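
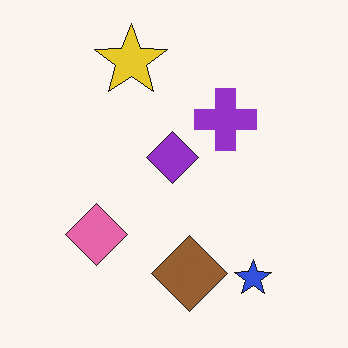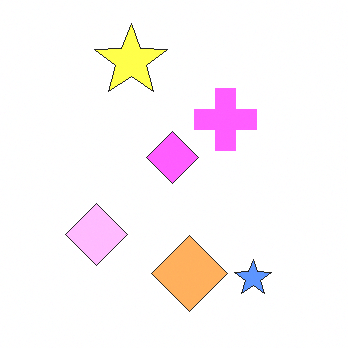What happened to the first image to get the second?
The transformation is: brightened a lot.

Every pixel — background and shapes alike — is uniformly brightened.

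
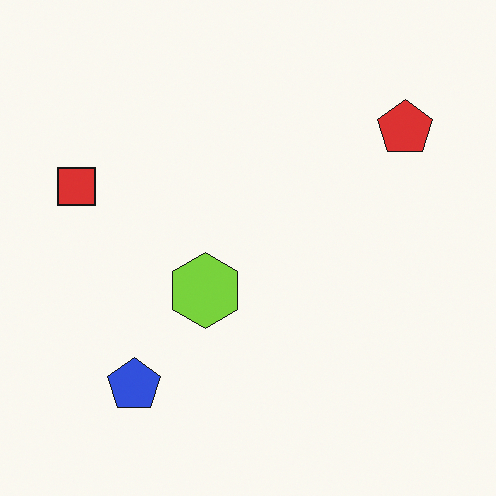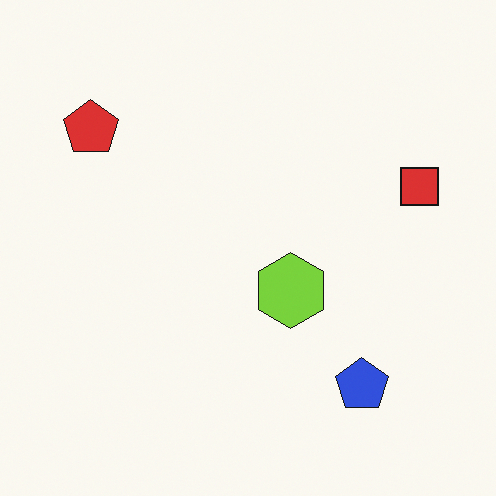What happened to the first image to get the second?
Flipped horizontally (left ↔ right).

The red square is in the left of the first image and the right of the second — shapes on opposite sides of the vertical midline have swapped in a mirror flip.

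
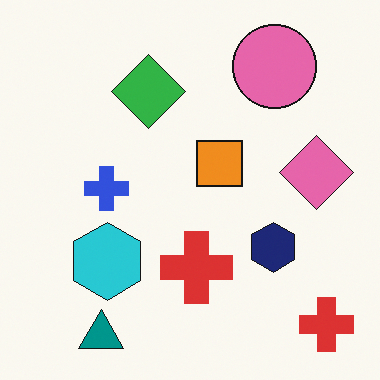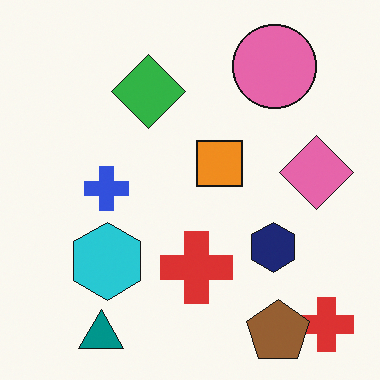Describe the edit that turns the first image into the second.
This is the original image overlaid with an additional brown pentagon.

A brown pentagon appears in the second image that is absent from the first.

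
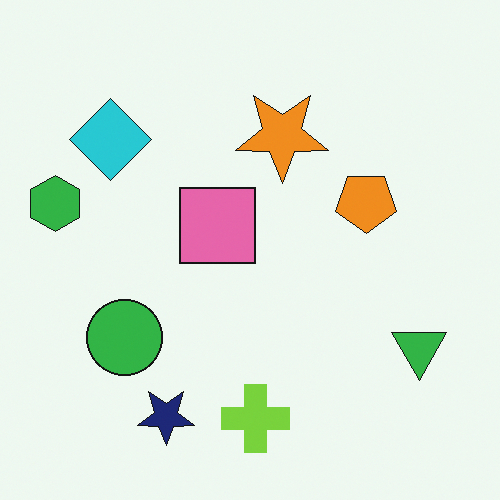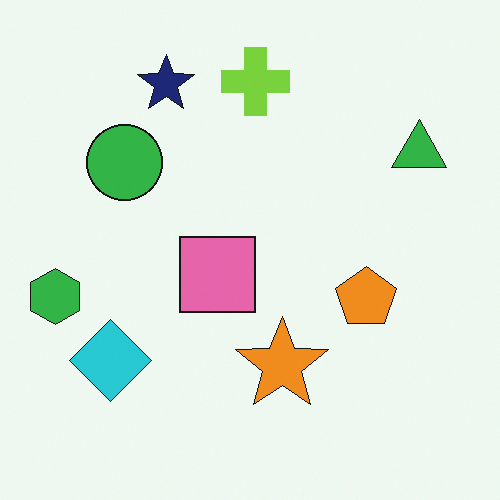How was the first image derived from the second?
The first image is the second flipped vertically (top ↔ bottom).

The lime cross is in the top of the second image and the bottom of the first — shapes on opposite sides of the horizontal midline have swapped in a mirror flip.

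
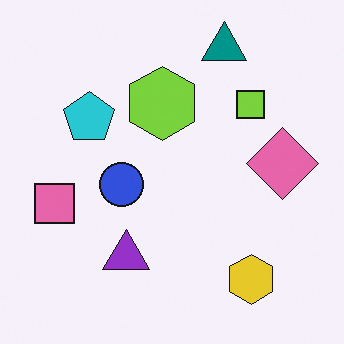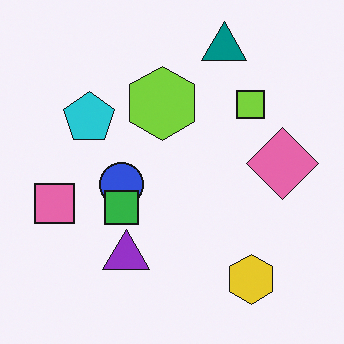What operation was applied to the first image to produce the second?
Overlaid with an additional green square.

A green square appears in the second image that is absent from the first.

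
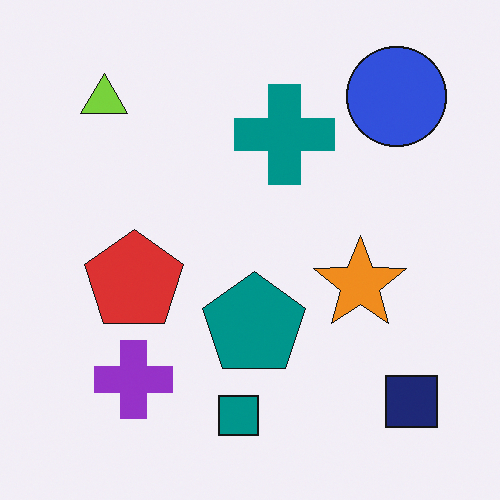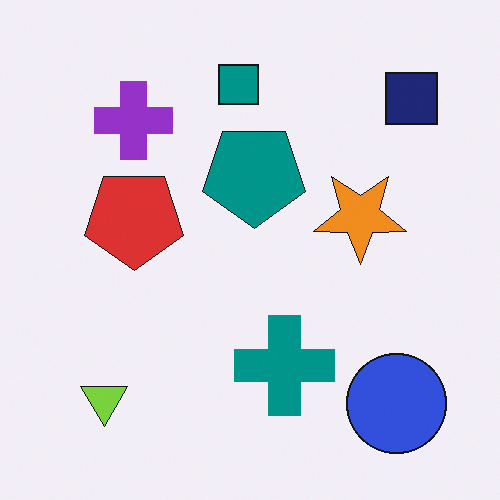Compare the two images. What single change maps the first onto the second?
The transformation is: flipped vertically (top ↔ bottom).

The teal square is in the bottom of the first image and the top of the second — shapes on opposite sides of the horizontal midline have swapped in a mirror flip.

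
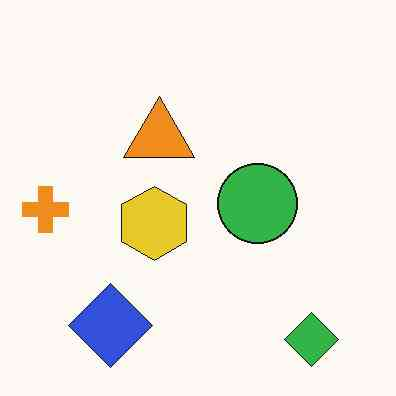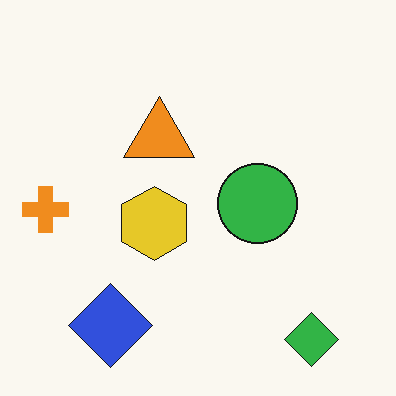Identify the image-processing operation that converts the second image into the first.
This is the original image JPEG-compressed with visible artifacts.

Blocky 8×8 compression artifacts appear around shape edges and the flat background shows ringing — characteristic JPEG degradation.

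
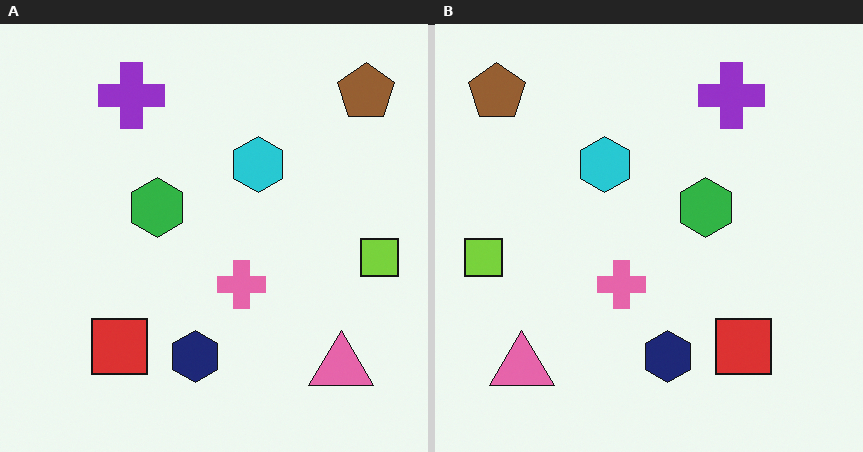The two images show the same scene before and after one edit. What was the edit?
The image was flipped horizontally (left ↔ right).

The lime square is in the right of the left (A) image and the left of the right (B) — shapes on opposite sides of the vertical midline have swapped in a mirror flip.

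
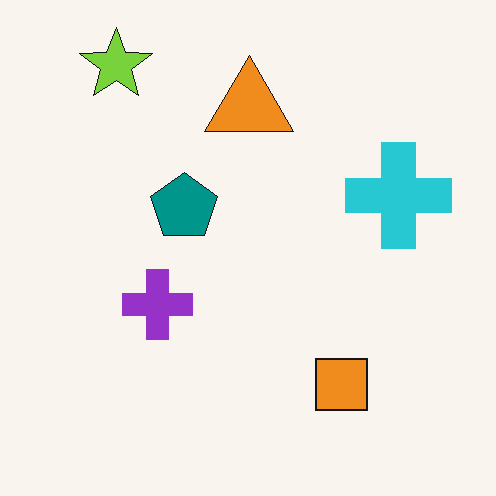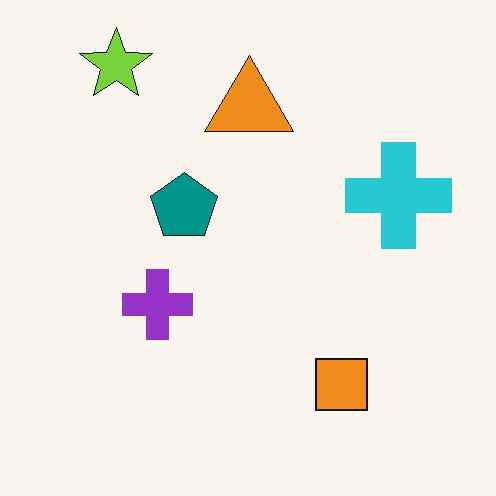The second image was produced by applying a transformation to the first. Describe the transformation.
This is the original image given moderate JPEG compression.

Blocky 8×8 compression artifacts appear around shape edges and the flat background shows ringing — characteristic JPEG degradation.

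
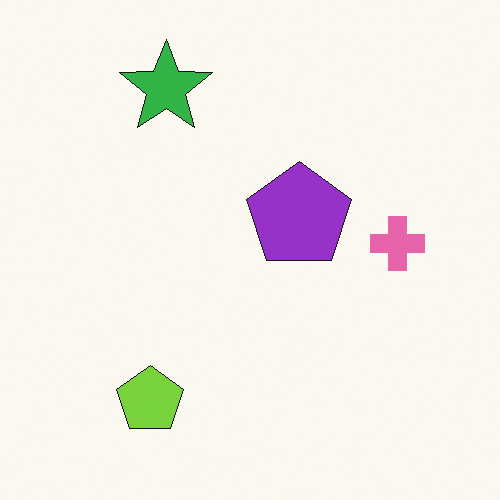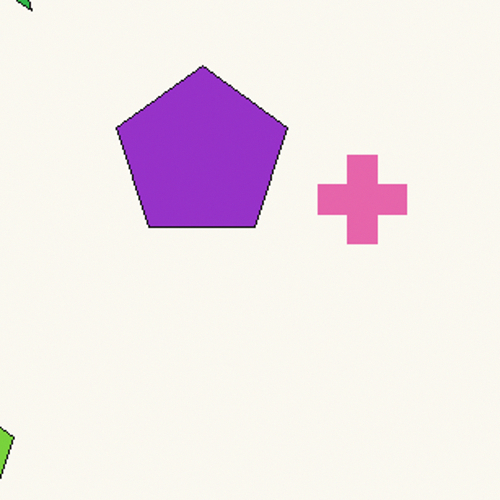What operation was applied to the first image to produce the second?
The second image is the first cropped tightly and scaled back up.

The visible shapes are larger and the field of view is narrower; shapes near the original edges may be partly or wholly outside the frame — a crop-and-rescale.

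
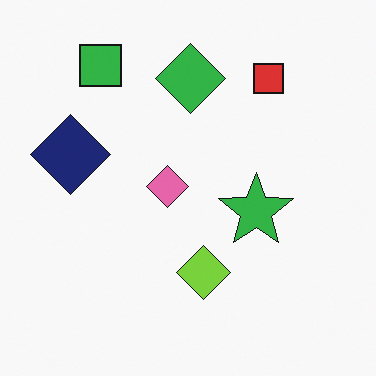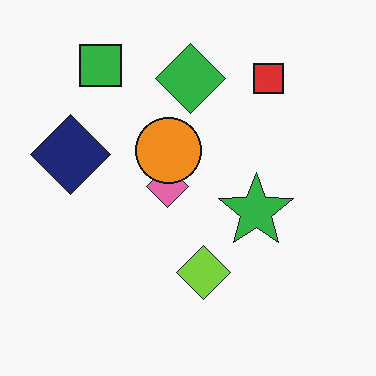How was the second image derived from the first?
This is the original image overlaid with an additional orange circle.

An orange circle appears in the second image that is absent from the first.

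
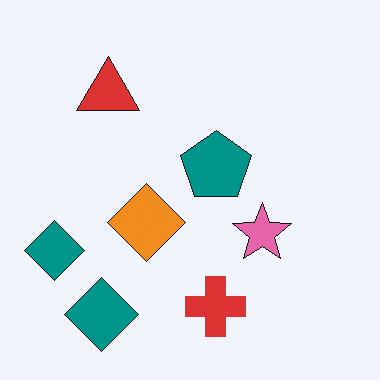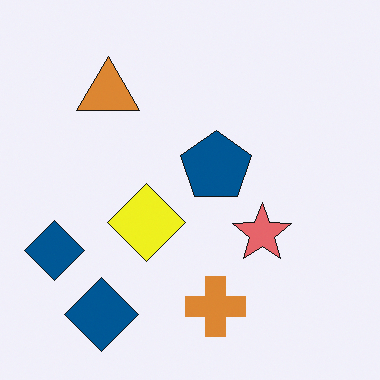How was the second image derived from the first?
Hue-shifted by a small amount.

Every shape's color has rotated by the same amount around the hue wheel — a uniform hue shift.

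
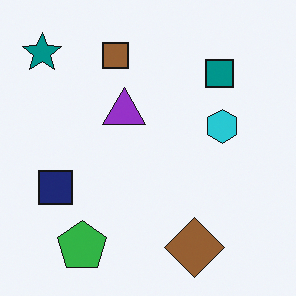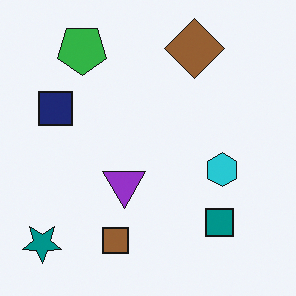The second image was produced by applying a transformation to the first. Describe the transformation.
The transformation is: flipped vertically (top ↔ bottom).

The brown diamond is in the bottom of the first image and the top of the second — shapes on opposite sides of the horizontal midline have swapped in a mirror flip.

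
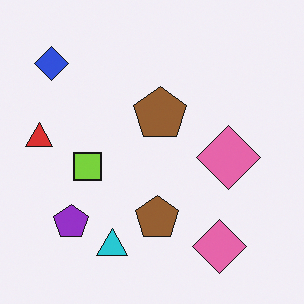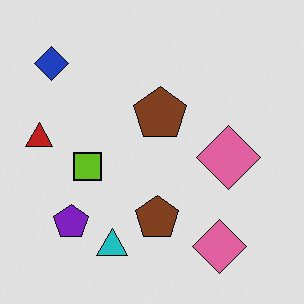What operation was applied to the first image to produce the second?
Moderately posterized.

Each flat color has snapped to a coarser quantized level — most visibly, the near-white background has dropped to a flat grey.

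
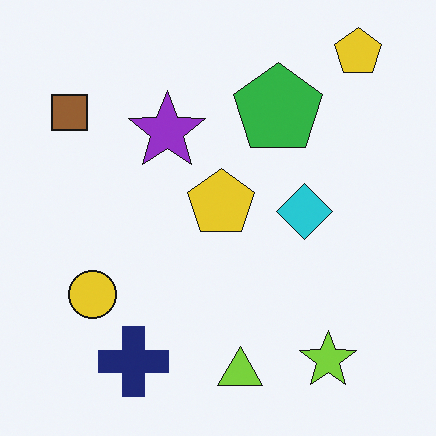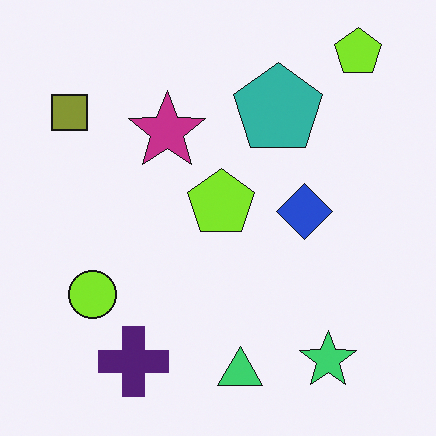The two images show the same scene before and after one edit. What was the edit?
The second image is the first hue-shifted slightly.

Every shape's color has rotated by the same amount around the hue wheel — a uniform hue shift.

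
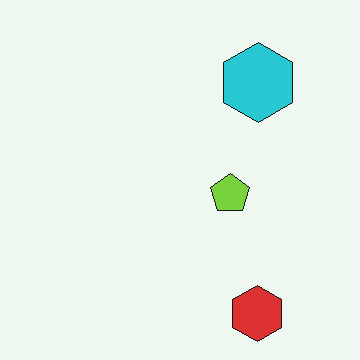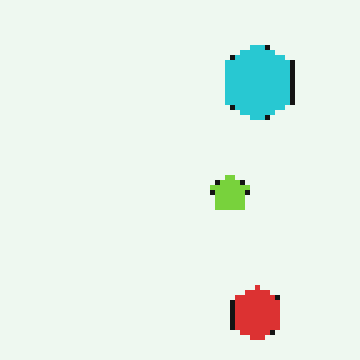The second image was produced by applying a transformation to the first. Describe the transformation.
This is the original image mildly pixelated.

Shapes are reduced to large square blocks; fine edges and outlines are lost — a downscale-then-upscale (mosaic) effect.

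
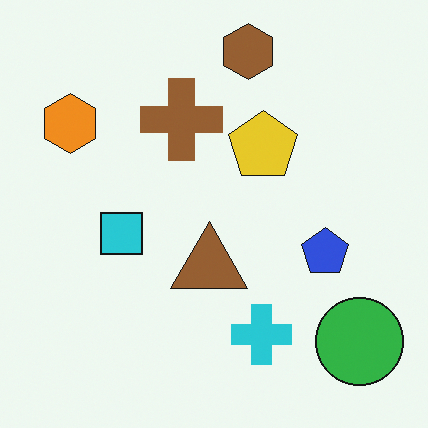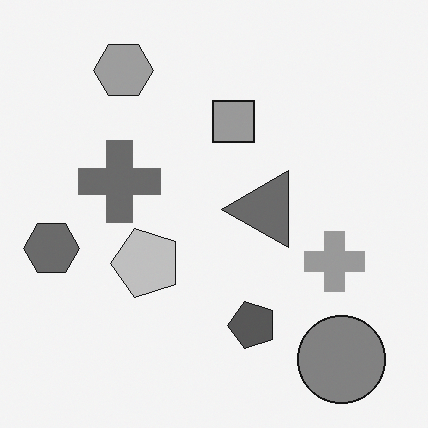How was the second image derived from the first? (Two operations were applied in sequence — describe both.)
The second image is the first transposed (reflected across the top-left ↔ bottom-right diagonal), then converted to grayscale.

Shapes have swapped their row and column positions — what was in the top-right is now in the bottom-left — a diagonal reflection. All color is removed — every shape is now a shade of grey.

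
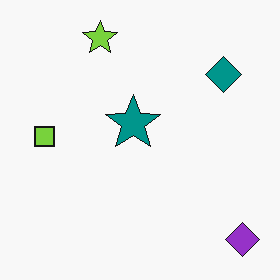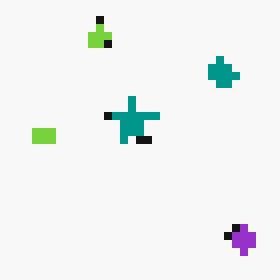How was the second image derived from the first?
Pixelated into visible square blocks.

Shapes are reduced to large square blocks; fine edges and outlines are lost — a downscale-then-upscale (mosaic) effect.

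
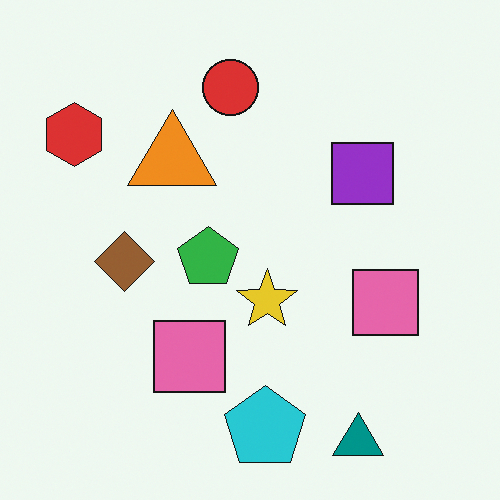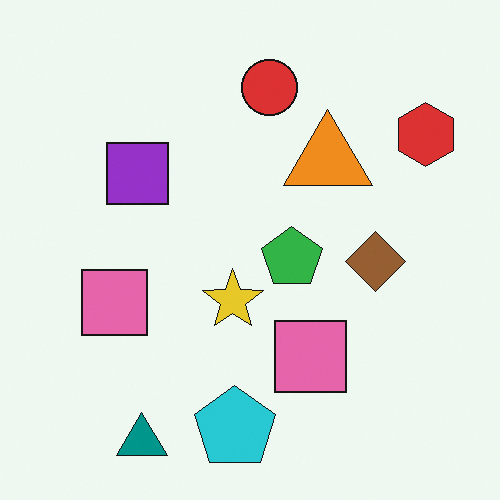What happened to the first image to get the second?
Flipped horizontally (left ↔ right).

The red hexagon is in the top-left of the first image and the top-right of the second — shapes on opposite sides of the vertical midline have swapped in a mirror flip.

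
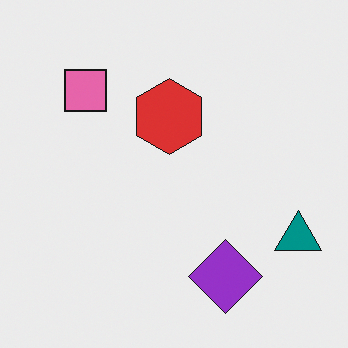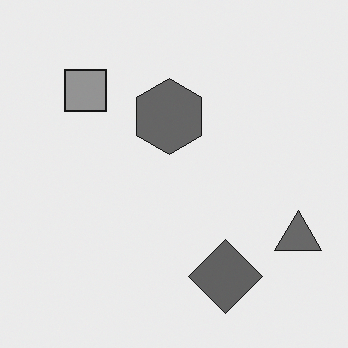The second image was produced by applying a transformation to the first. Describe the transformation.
This is the original image converted to grayscale.

All color is removed — every shape is now a shade of grey.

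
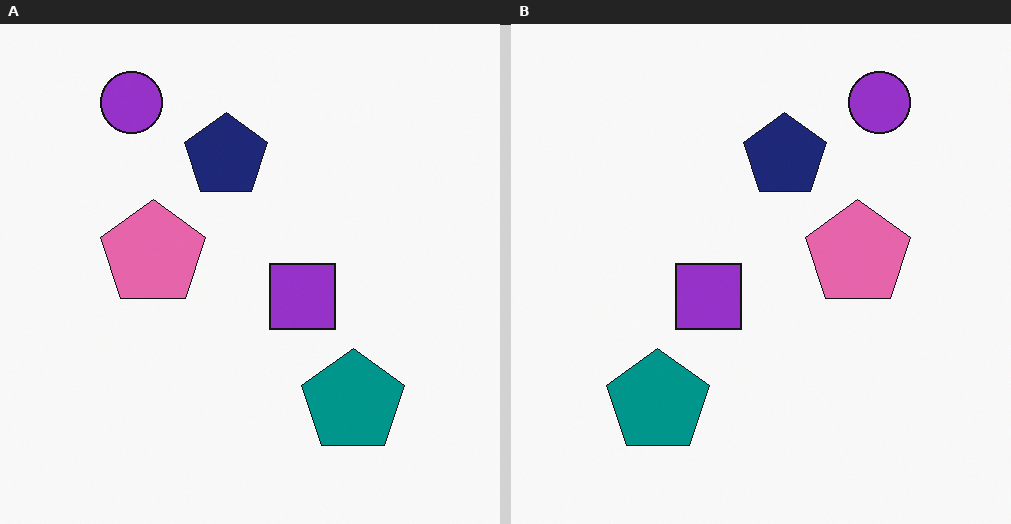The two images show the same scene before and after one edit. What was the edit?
It was flipped horizontally (left ↔ right).

The purple circle is in the top-left of the left (A) image and the top-right of the right (B) — shapes on opposite sides of the vertical midline have swapped in a mirror flip.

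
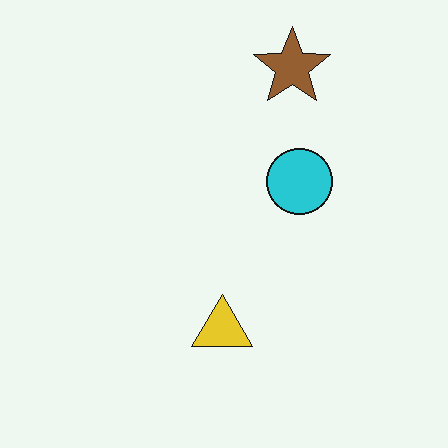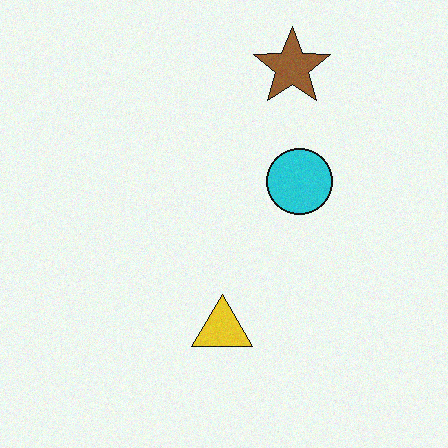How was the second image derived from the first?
This is the original image degraded with subtle gaussian noise.

Random speckle covers the whole image, including the flat background.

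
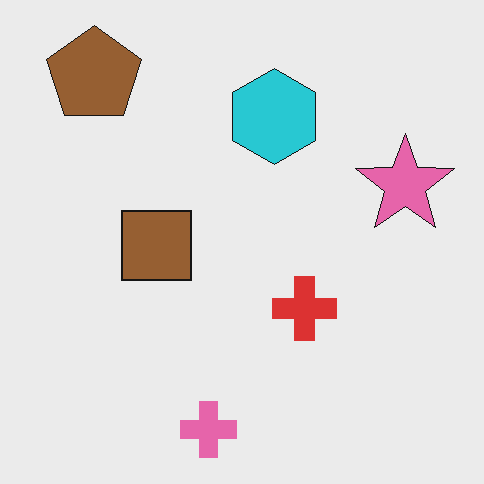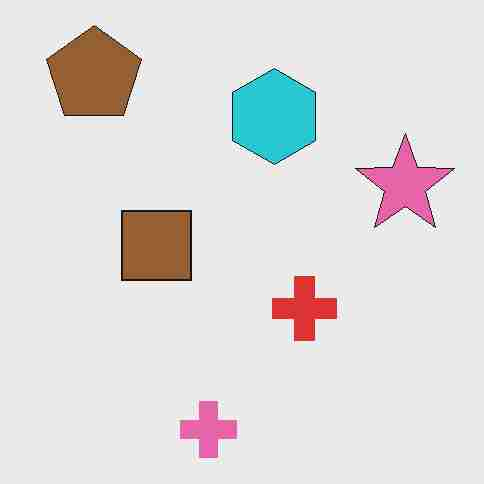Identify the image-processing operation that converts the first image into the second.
This is the original image degraded with heavy JPEG compression.

Blocky 8×8 compression artifacts appear around shape edges and the flat background shows ringing — characteristic JPEG degradation.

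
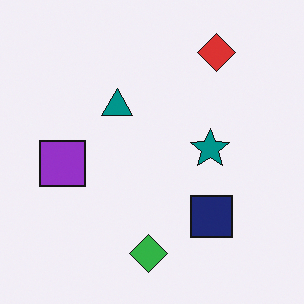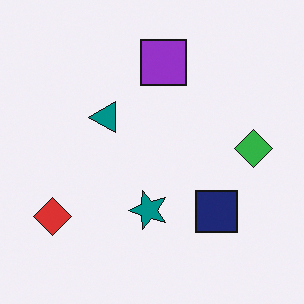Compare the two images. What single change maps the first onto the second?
The second image is the first transposed (reflected across the top-left ↔ bottom-right diagonal).

Shapes have swapped their row and column positions — what was in the top-right is now in the bottom-left — a diagonal reflection.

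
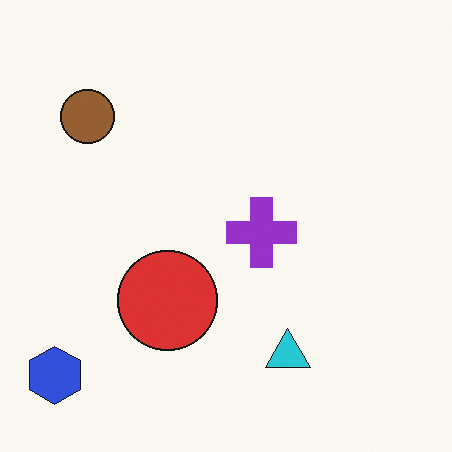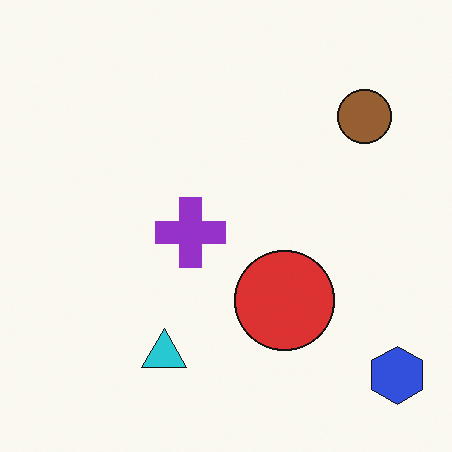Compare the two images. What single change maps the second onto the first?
The image was flipped horizontally (left ↔ right).

The blue hexagon is in the bottom-right of the second image and the bottom-left of the first — shapes on opposite sides of the vertical midline have swapped in a mirror flip.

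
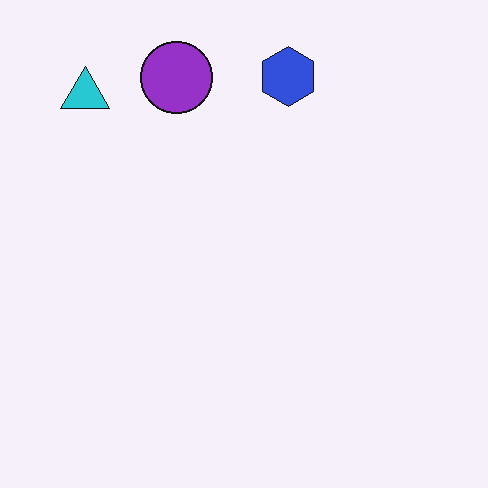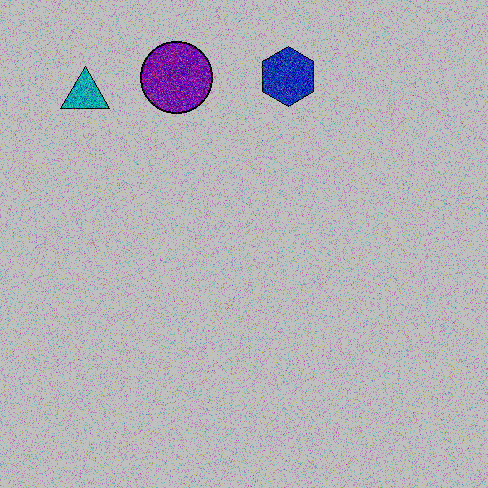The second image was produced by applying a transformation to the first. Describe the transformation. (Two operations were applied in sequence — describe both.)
The image was degraded with strong gaussian noise, then aggressively posterized.

Random speckle covers the whole image, including the flat background. Each flat color has snapped to a coarser quantized level — most visibly, the near-white background has dropped to a flat grey.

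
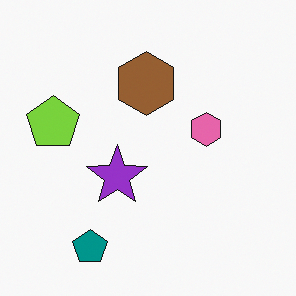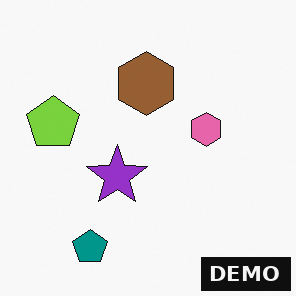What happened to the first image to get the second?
The second image is the first watermarked with the text "DEMO" in the lower-right corner.

A dark label reading "DEMO" appears in the lower-right corner.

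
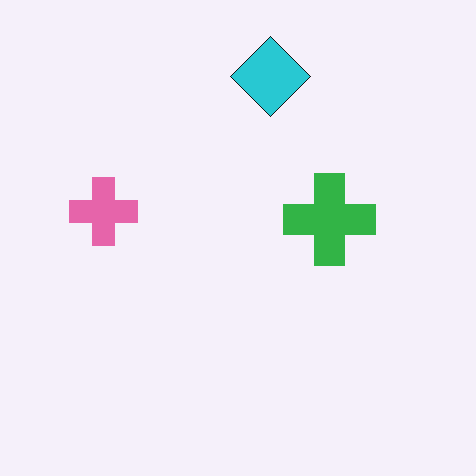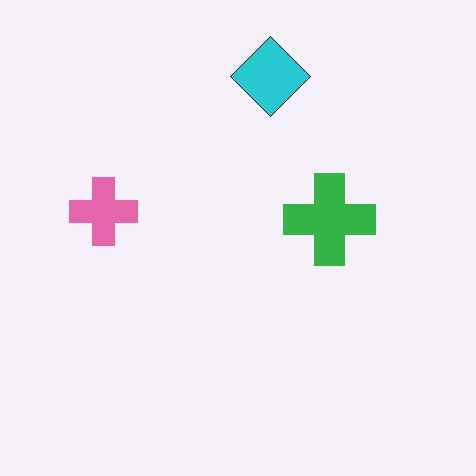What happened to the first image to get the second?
This is the original image given moderate JPEG compression.

Blocky 8×8 compression artifacts appear around shape edges and the flat background shows ringing — characteristic JPEG degradation.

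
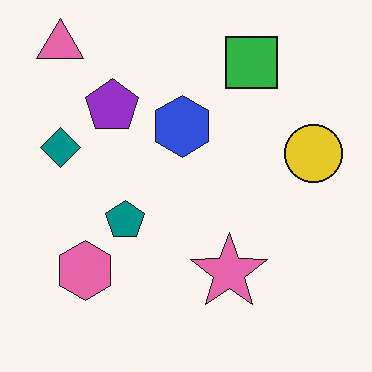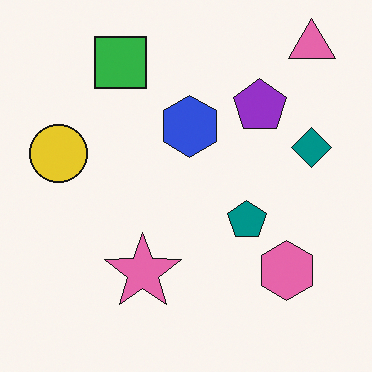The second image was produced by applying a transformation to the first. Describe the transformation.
The image was flipped horizontally (left ↔ right).

The yellow circle is in the right of the first image and the left of the second — shapes on opposite sides of the vertical midline have swapped in a mirror flip.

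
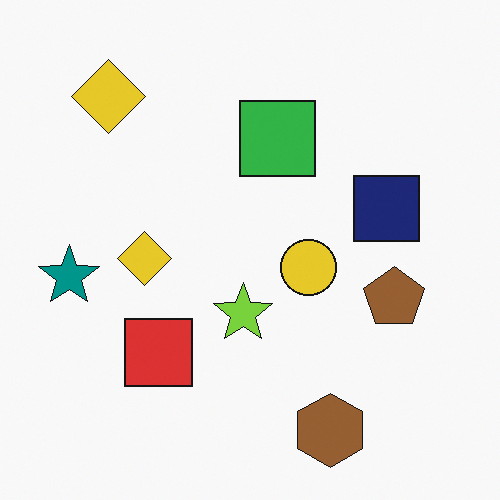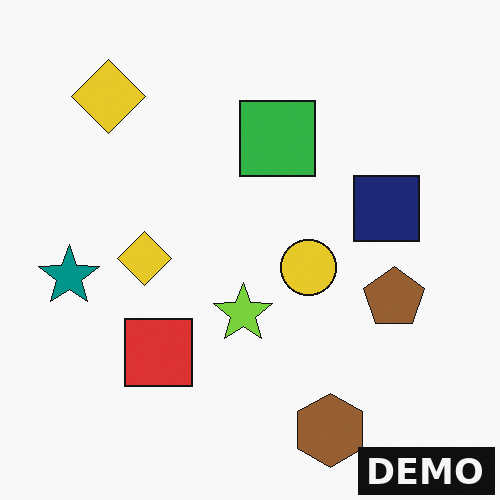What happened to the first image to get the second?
It was watermarked with the text "DEMO" in the lower-right corner.

A dark label reading "DEMO" appears in the lower-right corner.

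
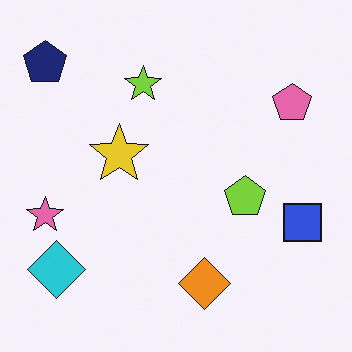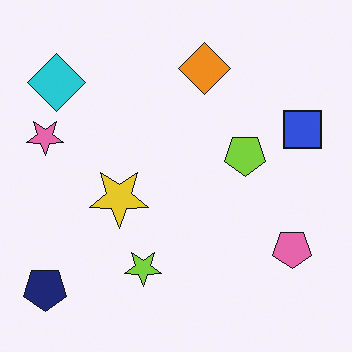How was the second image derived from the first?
The transformation is: flipped vertically (top ↔ bottom).

The navy pentagon is in the top-left of the first image and the bottom-left of the second — shapes on opposite sides of the horizontal midline have swapped in a mirror flip.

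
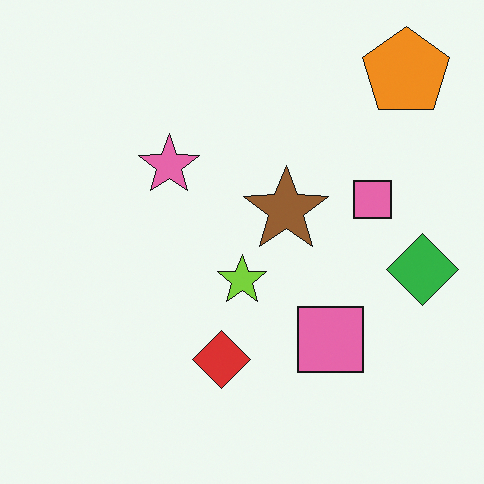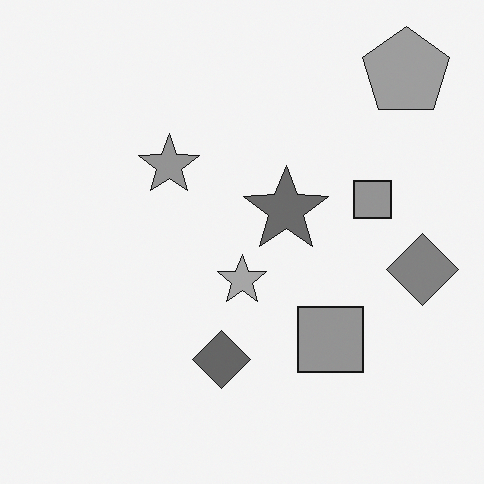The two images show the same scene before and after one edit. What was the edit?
It was converted to grayscale.

All color is removed — every shape is now a shade of grey.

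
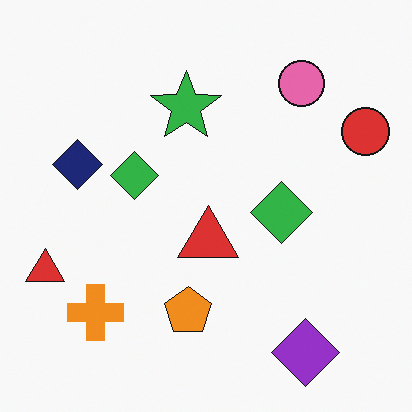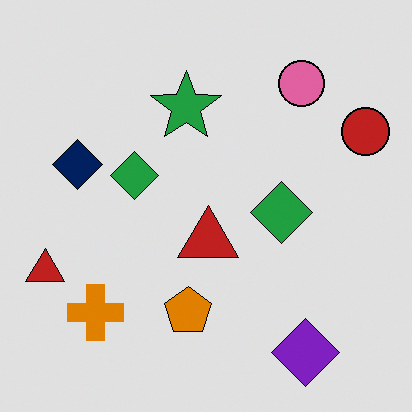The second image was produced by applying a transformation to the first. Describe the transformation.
This is the original image moderately posterized.

Each flat color has snapped to a coarser quantized level — most visibly, the near-white background has dropped to a flat grey.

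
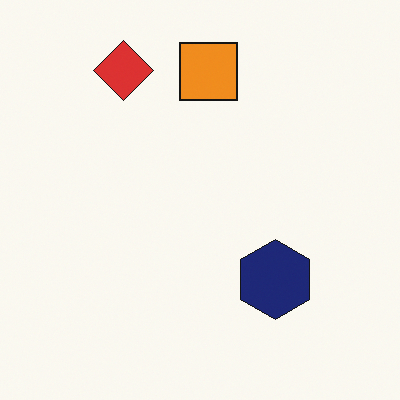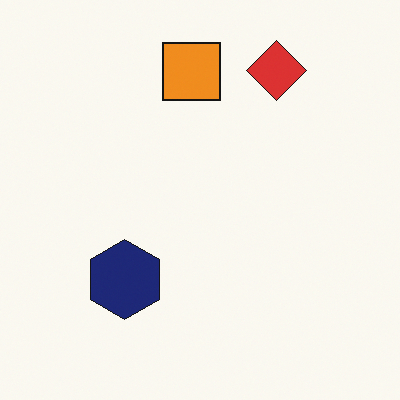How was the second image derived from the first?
The image was flipped horizontally (left ↔ right).

The red diamond is in the top-left of the first image and the top-right of the second — shapes on opposite sides of the vertical midline have swapped in a mirror flip.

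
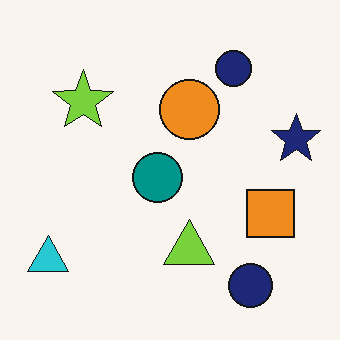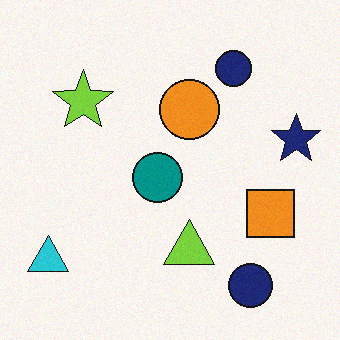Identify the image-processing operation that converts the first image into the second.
The second image is the first degraded with subtle gaussian noise.

Random speckle covers the whole image, including the flat background.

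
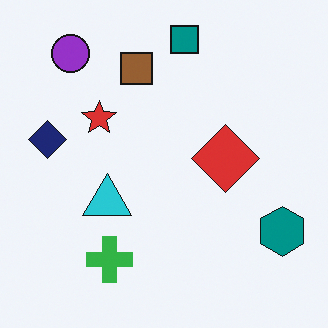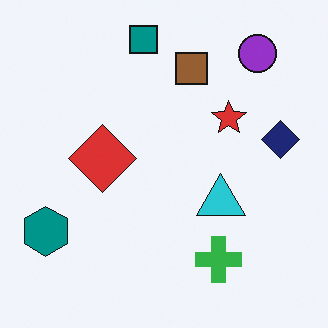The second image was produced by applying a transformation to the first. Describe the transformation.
The transformation is: flipped horizontally (left ↔ right).

The teal hexagon is in the bottom-right of the first image and the bottom-left of the second — shapes on opposite sides of the vertical midline have swapped in a mirror flip.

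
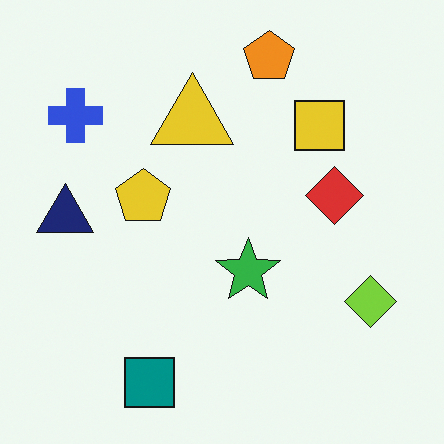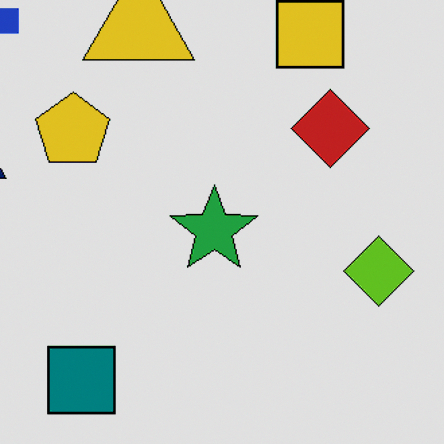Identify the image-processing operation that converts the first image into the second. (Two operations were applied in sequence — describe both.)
The second image is the first cropped to a modestly smaller region and rescaled, then moderately posterized.

The visible shapes are larger and the field of view is narrower; shapes near the original edges may be partly or wholly outside the frame — a crop-and-rescale. Each flat color has snapped to a coarser quantized level — most visibly, the near-white background has dropped to a flat grey.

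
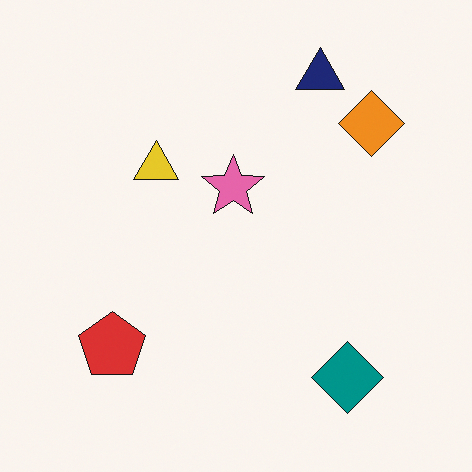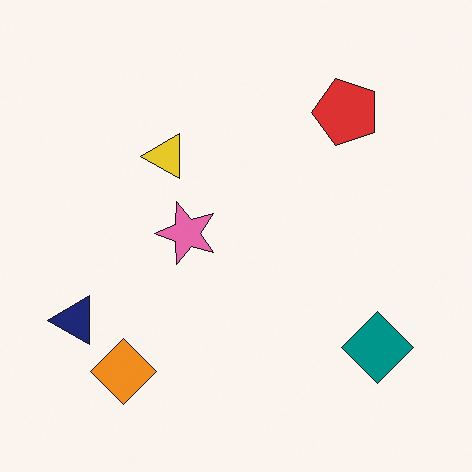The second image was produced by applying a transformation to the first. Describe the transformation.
Transposed (reflected across the top-left ↔ bottom-right diagonal).

Shapes have swapped their row and column positions — what was in the top-right is now in the bottom-left — a diagonal reflection.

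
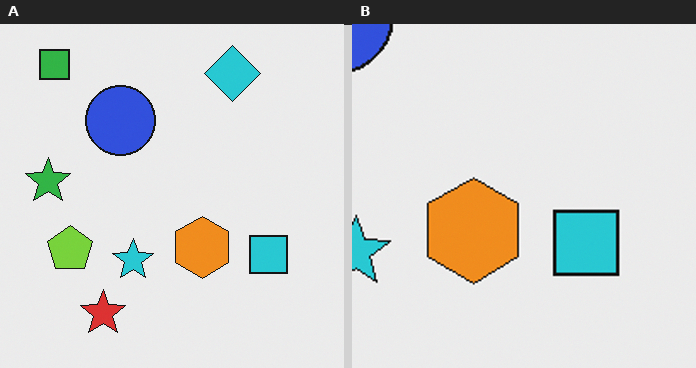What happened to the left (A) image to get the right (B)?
This is the original image cropped to a noticeably smaller region and rescaled.

The visible shapes are larger and the field of view is narrower; shapes near the original edges may be partly or wholly outside the frame — a crop-and-rescale.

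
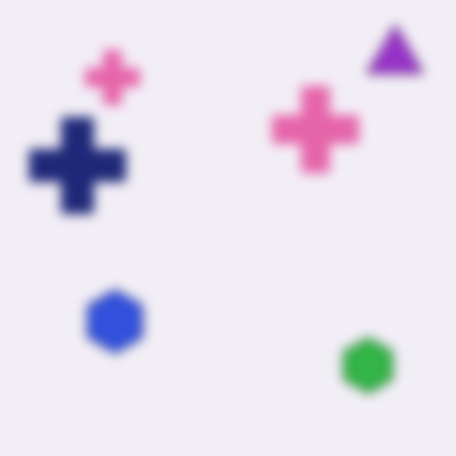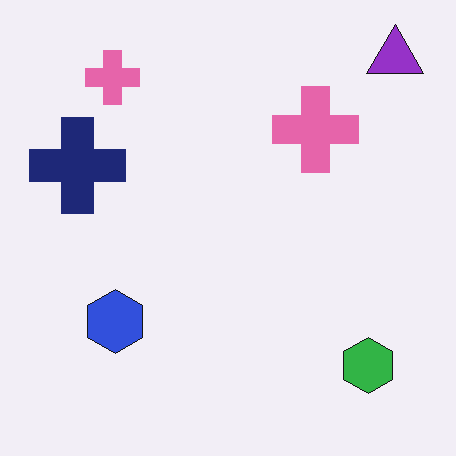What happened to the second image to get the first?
Heavily blurred.

Shape edges and outlines are uniformly softened across the whole image.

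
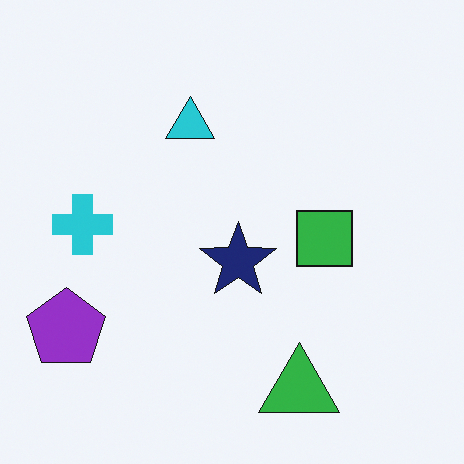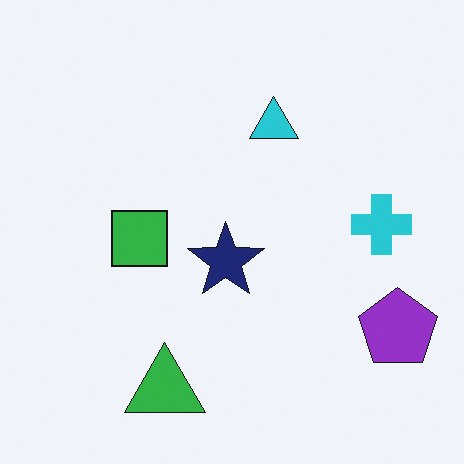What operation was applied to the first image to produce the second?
The image was flipped horizontally (left ↔ right).

The purple pentagon is in the bottom-left of the first image and the bottom-right of the second — shapes on opposite sides of the vertical midline have swapped in a mirror flip.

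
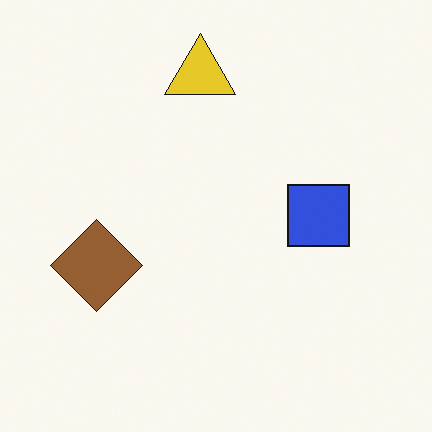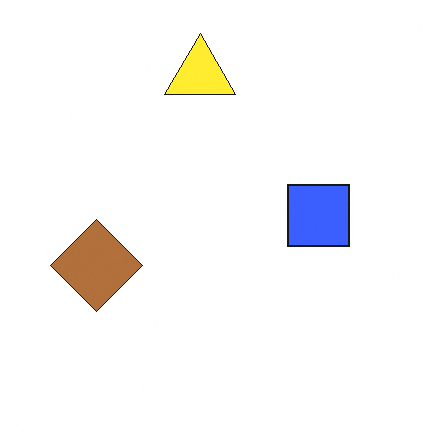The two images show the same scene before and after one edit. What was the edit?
Slightly brightened.

Every pixel — background and shapes alike — is uniformly brightened.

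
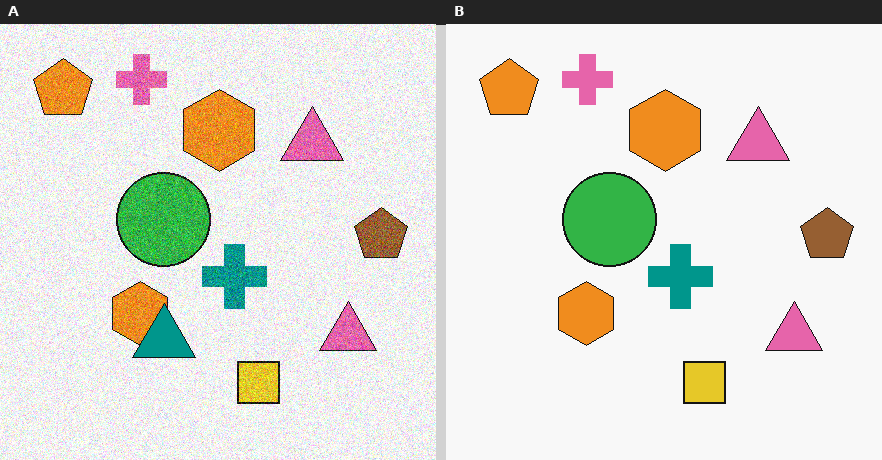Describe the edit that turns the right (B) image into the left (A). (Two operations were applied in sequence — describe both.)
The left (A) image is the right (B) degraded with strong gaussian noise, then overlaid with an additional teal triangle.

Random speckle covers the whole image, including the flat background. A teal triangle appears in the left (A) image that is absent from the right (B).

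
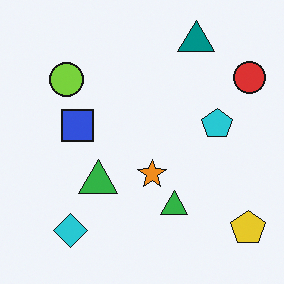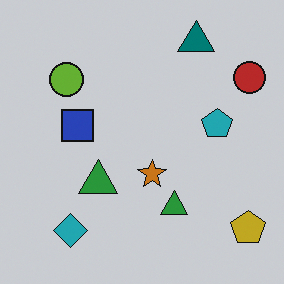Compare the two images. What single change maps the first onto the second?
The transformation is: slightly darkened.

Every pixel — background and shapes alike — is uniformly darkened.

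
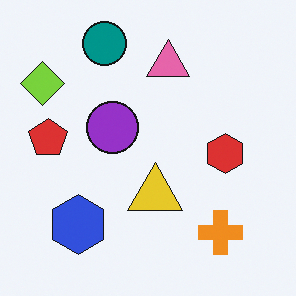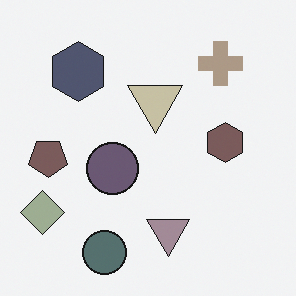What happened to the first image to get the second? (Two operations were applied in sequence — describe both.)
It was made much more muted (saturation change), then flipped vertically (top ↔ bottom).

All colors are more muted and greyish — a global saturation change. The teal circle is in the top of the first image and the bottom of the second — shapes on opposite sides of the horizontal midline have swapped in a mirror flip.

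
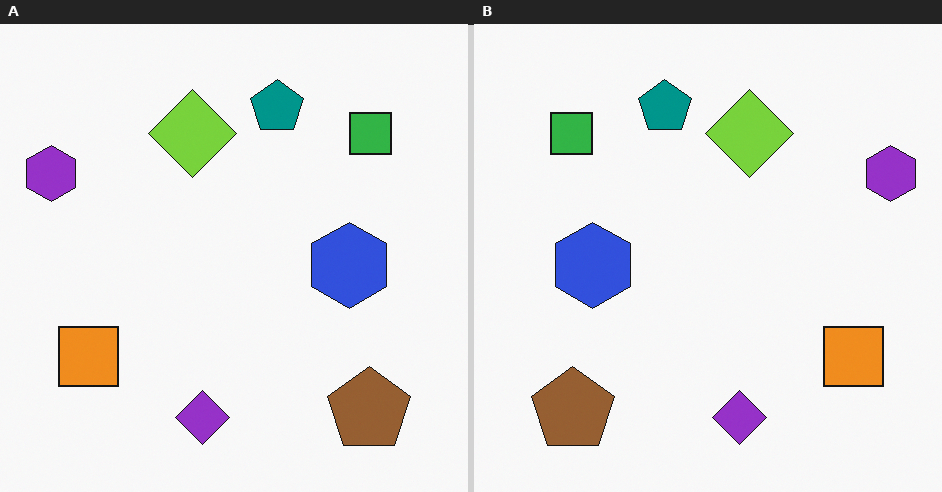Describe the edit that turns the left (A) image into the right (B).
It was flipped horizontally (left ↔ right).

The purple hexagon is in the top-left of the left (A) image and the top-right of the right (B) — shapes on opposite sides of the vertical midline have swapped in a mirror flip.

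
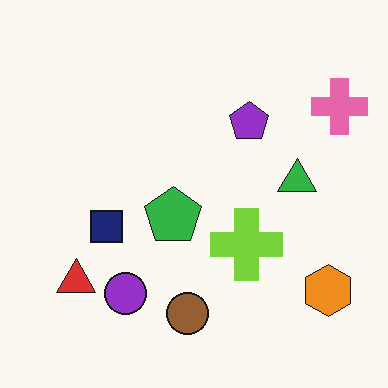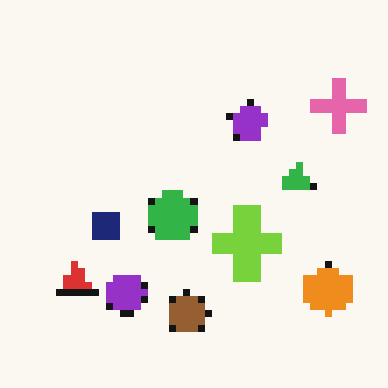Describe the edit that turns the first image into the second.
The transformation is: moderately pixelated.

Shapes are reduced to large square blocks; fine edges and outlines are lost — a downscale-then-upscale (mosaic) effect.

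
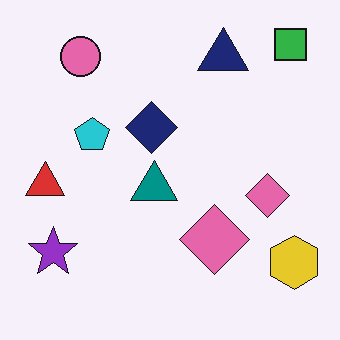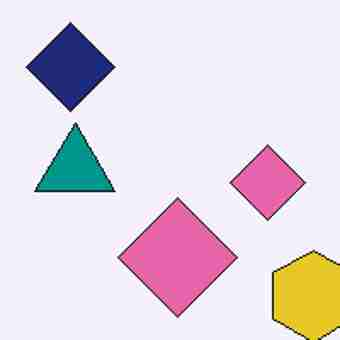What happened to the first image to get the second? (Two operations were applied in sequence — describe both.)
Cropped tightly and scaled back up, then degraded with heavy JPEG compression.

The visible shapes are larger and the field of view is narrower; shapes near the original edges may be partly or wholly outside the frame — a crop-and-rescale. Blocky 8×8 compression artifacts appear around shape edges and the flat background shows ringing — characteristic JPEG degradation.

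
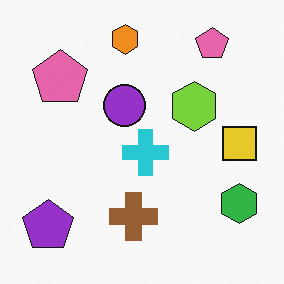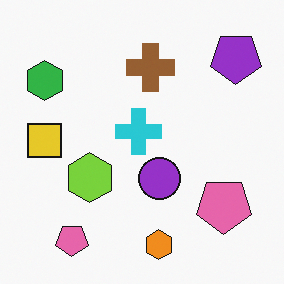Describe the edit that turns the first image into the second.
The transformation is: rotated 180°.

The purple pentagon sits in the bottom-left of the first image and the top-right of the second — consistent with a whole-image 180° rotation.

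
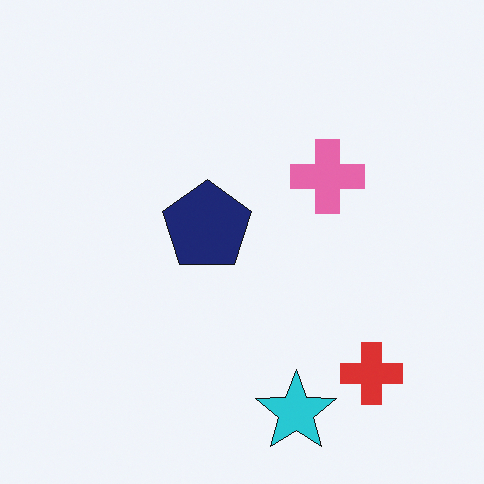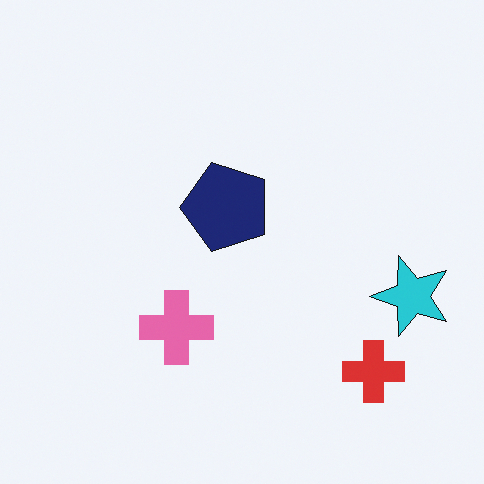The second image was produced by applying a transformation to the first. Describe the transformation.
The second image is the first transposed (reflected across the top-left ↔ bottom-right diagonal).

Shapes have swapped their row and column positions — what was in the top-right is now in the bottom-left — a diagonal reflection.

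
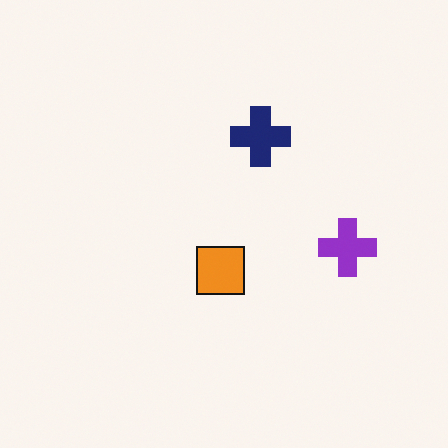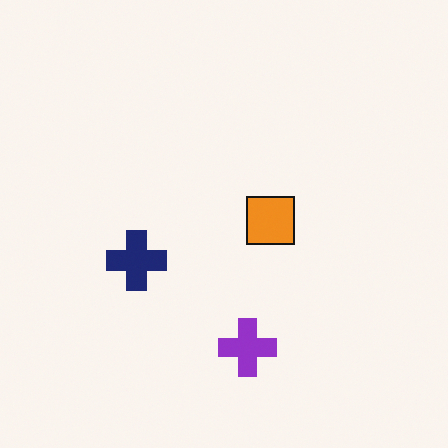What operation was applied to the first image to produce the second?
Transposed (reflected across the top-left ↔ bottom-right diagonal).

Shapes have swapped their row and column positions — what was in the top-right is now in the bottom-left — a diagonal reflection.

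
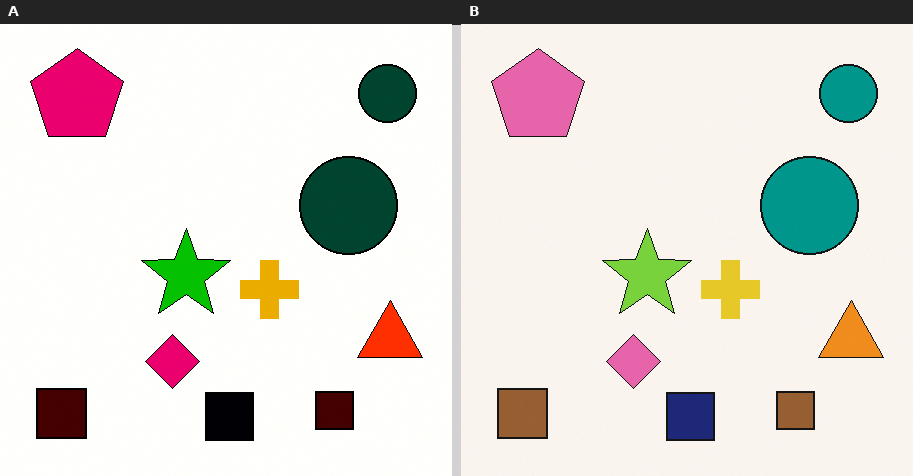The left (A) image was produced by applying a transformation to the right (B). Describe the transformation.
The left (A) image is the right (B) given much higher contrast.

Tones are pushed away from mid-grey across the whole image — a global contrast change.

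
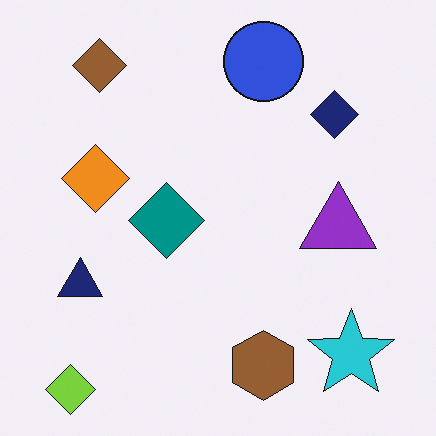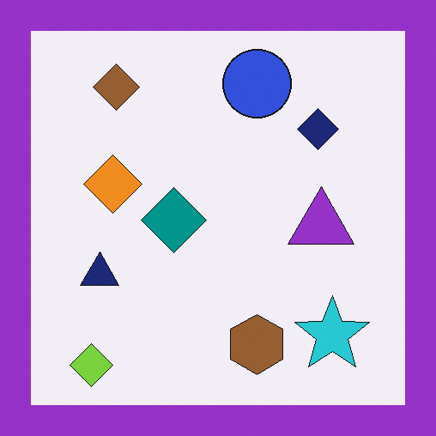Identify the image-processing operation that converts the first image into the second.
The second image is the first framed with a purple border.

A solid purple frame runs around the edge of the second image, with the content slightly shrunk inside it.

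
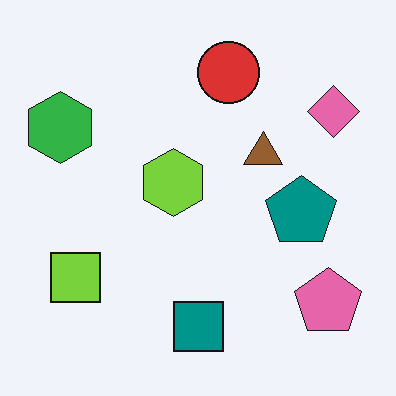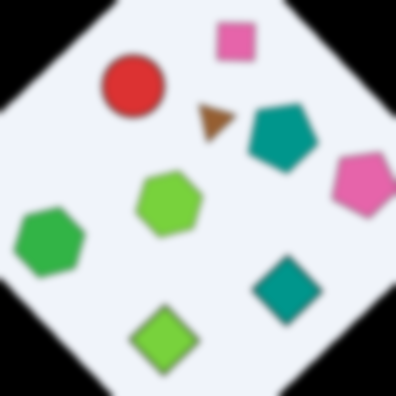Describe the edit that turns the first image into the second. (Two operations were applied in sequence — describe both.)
The transformation is: rotated counter-clockwise by a large amount — several tens of degrees, then moderately blurred.

Every shape is tilted by the same angle and the image corners show triangular fill wedges — a whole-image rotation by a non-right angle. Shape edges and outlines are uniformly softened across the whole image.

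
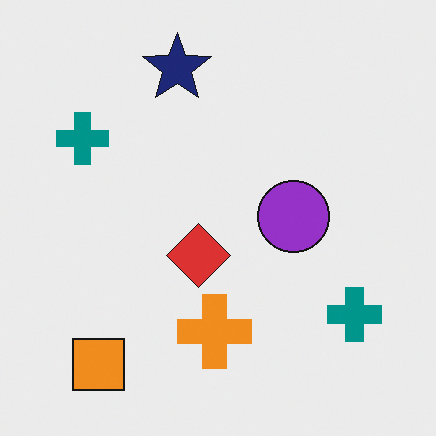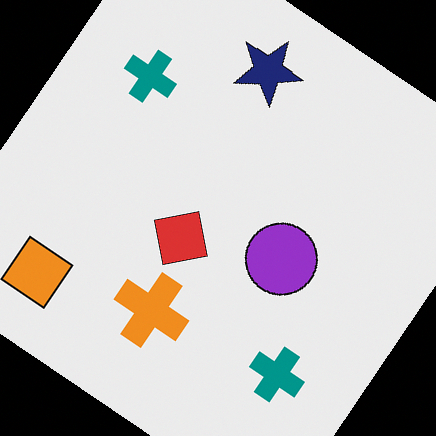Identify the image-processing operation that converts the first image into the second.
It was rotated clockwise by a large amount — several tens of degrees.

Every shape is tilted by the same angle and the image corners show triangular fill wedges — a whole-image rotation by a non-right angle.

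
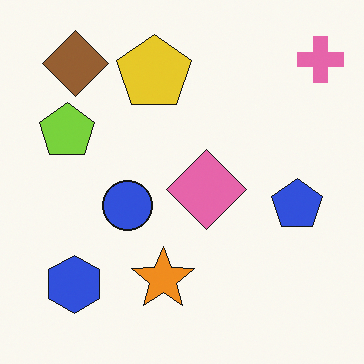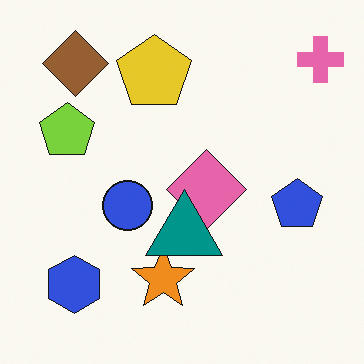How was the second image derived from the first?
The transformation is: overlaid with an additional teal triangle.

A teal triangle appears in the second image that is absent from the first.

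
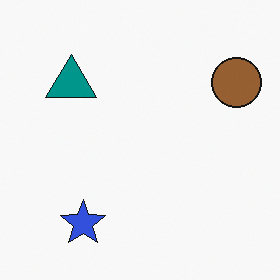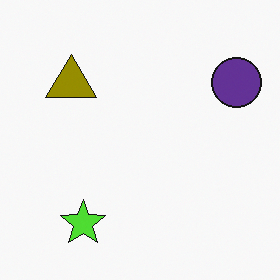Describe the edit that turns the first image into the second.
Hue-shifted by a large amount.

Every shape's color has rotated by the same amount around the hue wheel — a uniform hue shift.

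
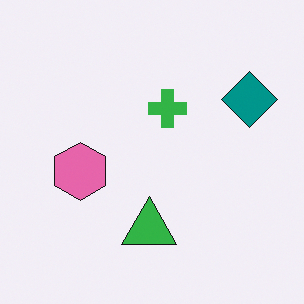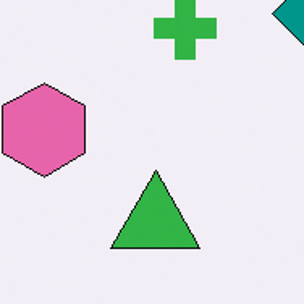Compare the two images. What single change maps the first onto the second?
The second image is the first cropped to a modestly smaller region and rescaled.

The visible shapes are larger and the field of view is narrower; shapes near the original edges may be partly or wholly outside the frame — a crop-and-rescale.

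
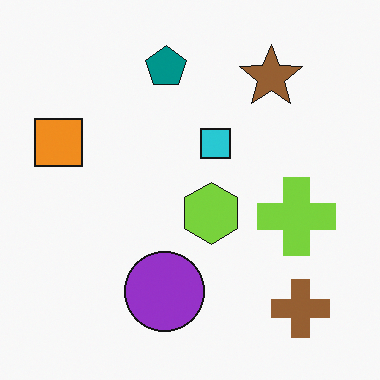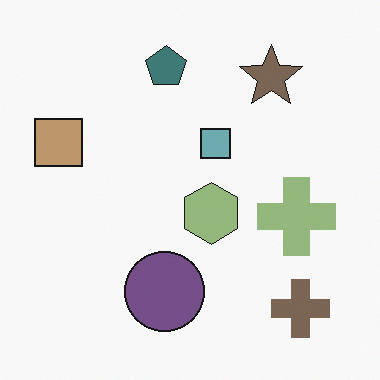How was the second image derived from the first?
Heavily desaturated.

All colors are more muted and greyish — a global saturation change.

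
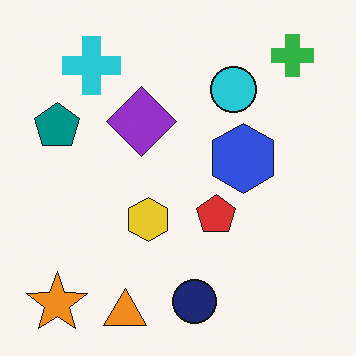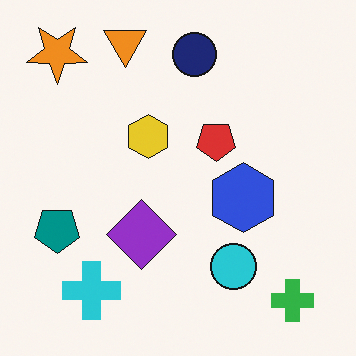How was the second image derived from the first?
This is the original image flipped vertically (top ↔ bottom).

The orange triangle is in the bottom of the first image and the top of the second — shapes on opposite sides of the horizontal midline have swapped in a mirror flip.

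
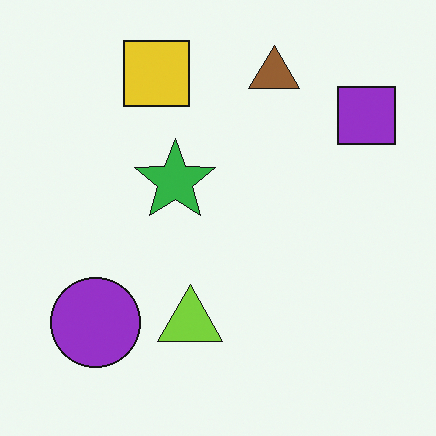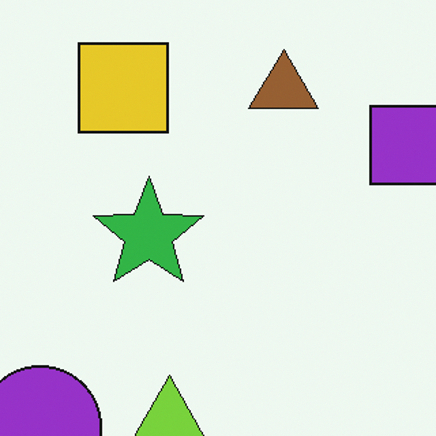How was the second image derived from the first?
This is the original image cropped slightly and scaled back up.

The visible shapes are larger and the field of view is narrower; shapes near the original edges may be partly or wholly outside the frame — a crop-and-rescale.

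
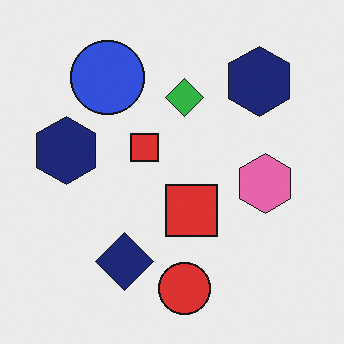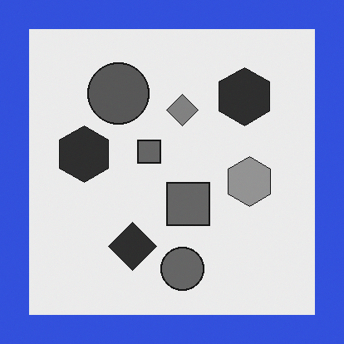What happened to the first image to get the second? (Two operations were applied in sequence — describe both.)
It was converted to grayscale, then framed with a blue border.

All color is removed — every shape is now a shade of grey. A solid blue frame runs around the edge of the second image, with the content slightly shrunk inside it.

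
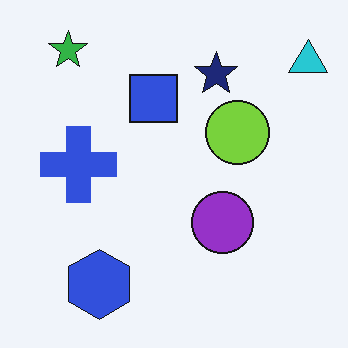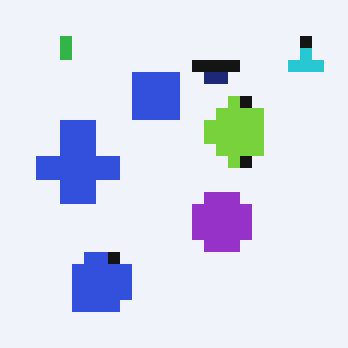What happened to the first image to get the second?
The transformation is: coarsely pixelated.

Shapes are reduced to large square blocks; fine edges and outlines are lost — a downscale-then-upscale (mosaic) effect.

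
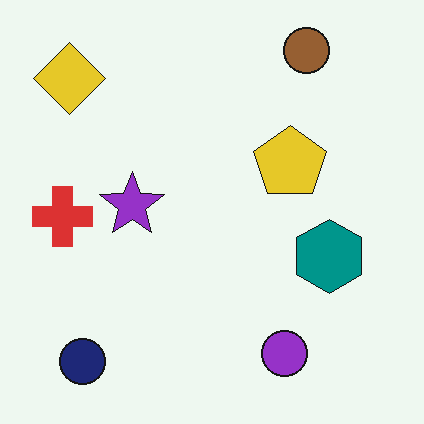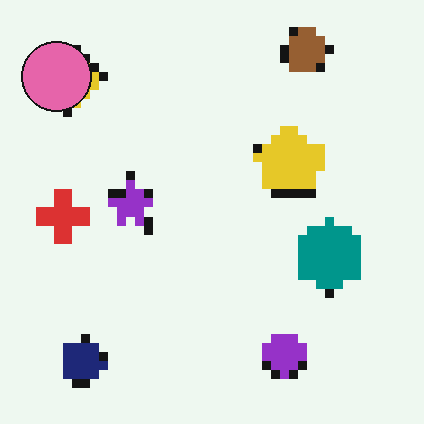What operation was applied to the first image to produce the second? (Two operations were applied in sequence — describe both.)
The image was coarsely pixelated, then overlaid with an additional pink circle.

Shapes are reduced to large square blocks; fine edges and outlines are lost — a downscale-then-upscale (mosaic) effect. A pink circle appears in the second image that is absent from the first.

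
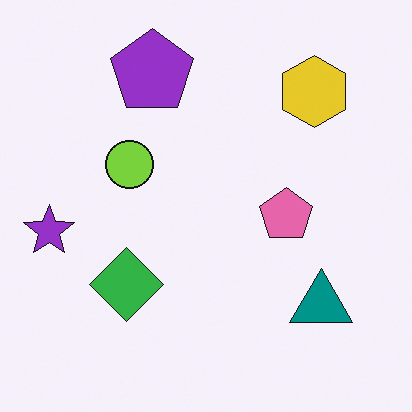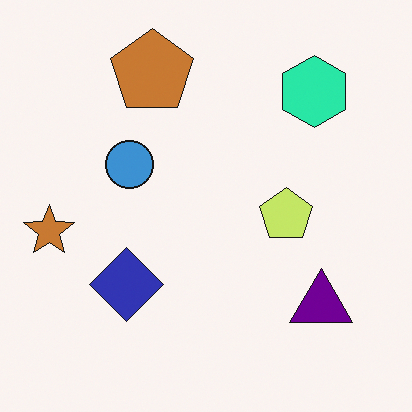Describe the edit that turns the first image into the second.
Hue-shifted noticeably.

Every shape's color has rotated by the same amount around the hue wheel — a uniform hue shift.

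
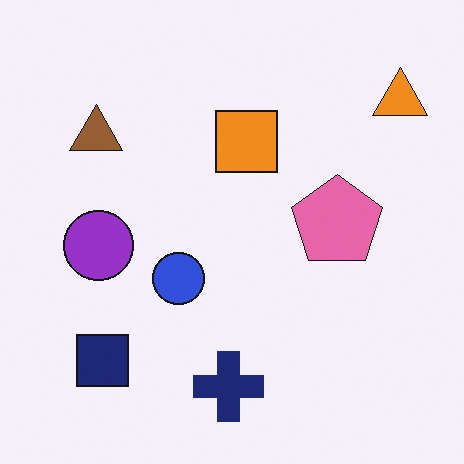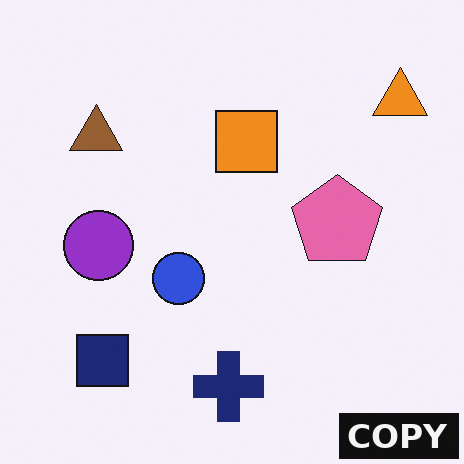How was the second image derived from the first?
The transformation is: watermarked with the text "COPY" in the lower-right corner.

A dark label reading "COPY" appears in the lower-right corner.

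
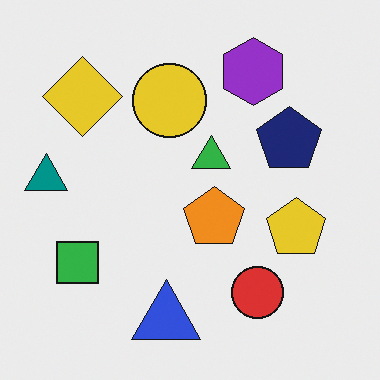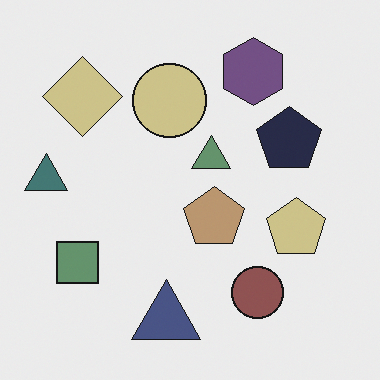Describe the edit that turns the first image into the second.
It was heavily desaturated.

All colors are more muted and greyish — a global saturation change.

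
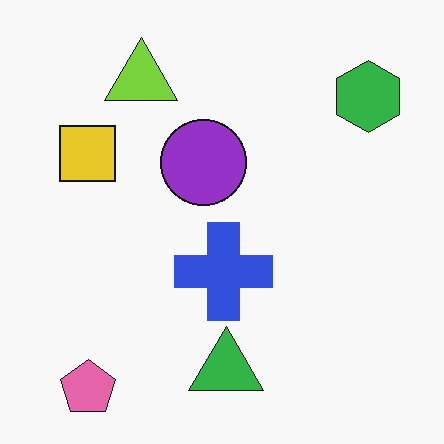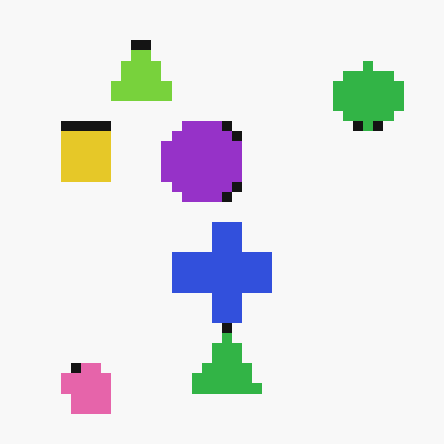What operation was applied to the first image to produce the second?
The transformation is: coarsely pixelated.

Shapes are reduced to large square blocks; fine edges and outlines are lost — a downscale-then-upscale (mosaic) effect.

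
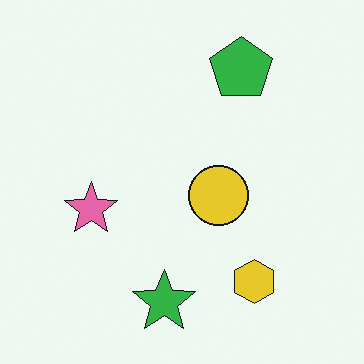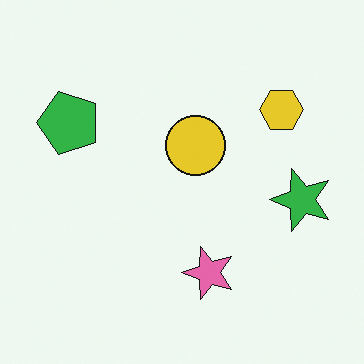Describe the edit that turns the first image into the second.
The transformation is: rotated 90° counter-clockwise.

The green pentagon sits in the top of the first image and the left of the second — consistent with a whole-image 90° counter-clockwise rotation.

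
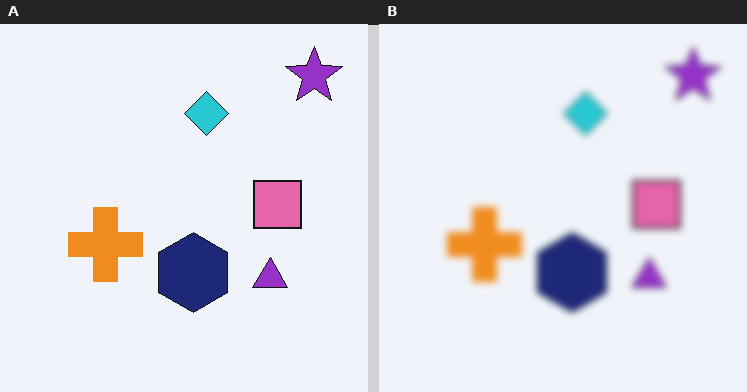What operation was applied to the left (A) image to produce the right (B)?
The transformation is: noticeably gaussian-blurred.

Shape edges and outlines are uniformly softened across the whole image.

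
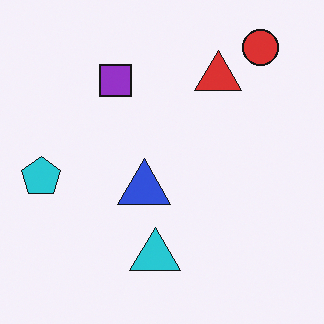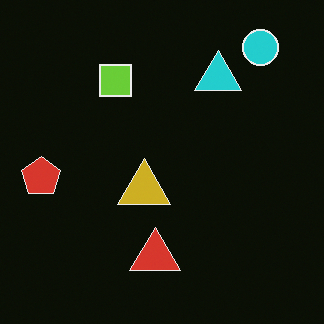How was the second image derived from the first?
The second image is the first color-inverted (negative).

The light background has become dark and every shape's color is its complement — a photographic negative.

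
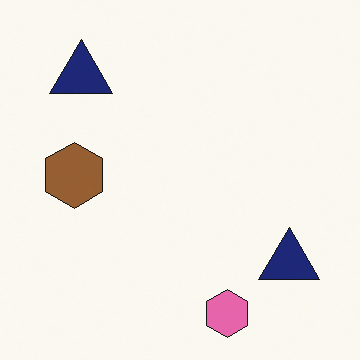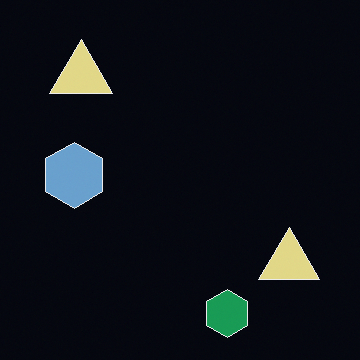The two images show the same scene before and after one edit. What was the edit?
The second image is the first color-inverted (negative).

The light background has become dark and every shape's color is its complement — a photographic negative.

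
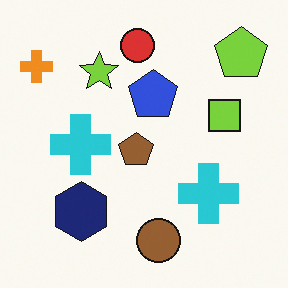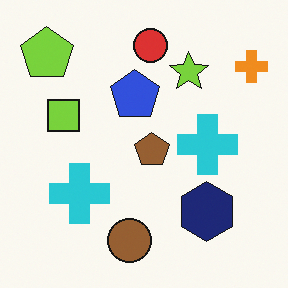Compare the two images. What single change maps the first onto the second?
The image was flipped horizontally (left ↔ right).

The orange cross is in the top-left of the first image and the top-right of the second — shapes on opposite sides of the vertical midline have swapped in a mirror flip.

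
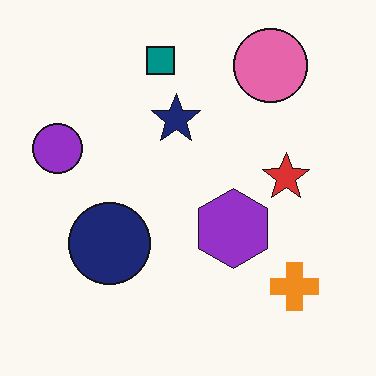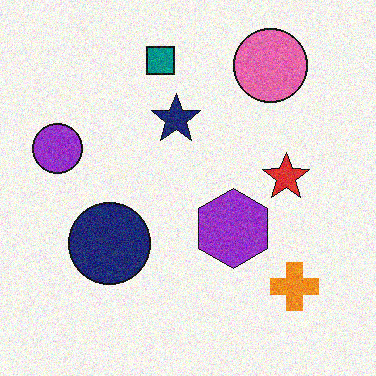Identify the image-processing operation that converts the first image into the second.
Degraded with visible gaussian noise.

Random speckle covers the whole image, including the flat background.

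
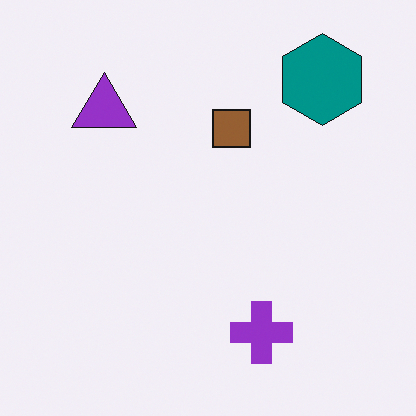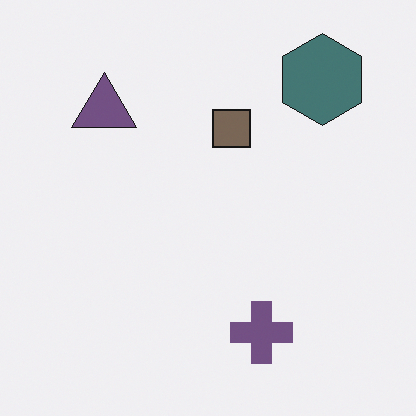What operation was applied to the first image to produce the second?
This is the original image heavily desaturated.

All colors are more muted and greyish — a global saturation change.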